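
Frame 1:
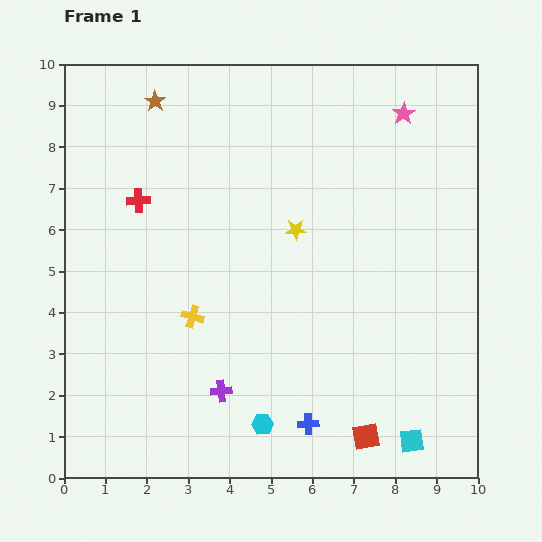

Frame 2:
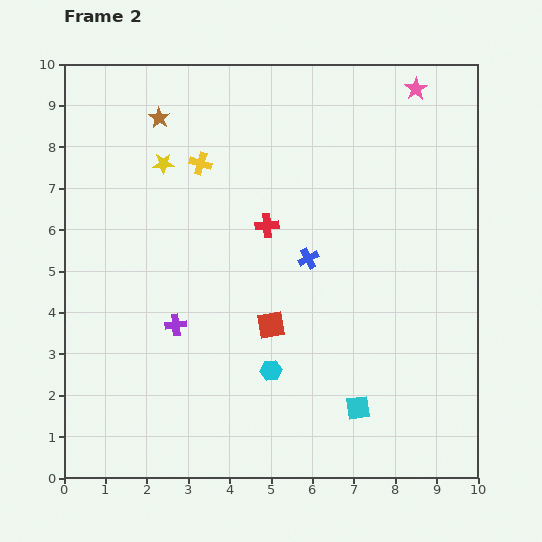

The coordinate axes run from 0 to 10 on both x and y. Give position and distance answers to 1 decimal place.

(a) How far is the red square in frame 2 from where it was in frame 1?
3.5

The red square moved from (7.3, 1.0) to (5.0, 3.7), a distance of √(2.3² + 2.7²) ≈ 3.5.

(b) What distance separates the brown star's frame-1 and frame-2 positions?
0.4

The brown star moved from (2.2, 9.1) to (2.3, 8.7), a distance of √(0.1² + 0.4²) ≈ 0.4.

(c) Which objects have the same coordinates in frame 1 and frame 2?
none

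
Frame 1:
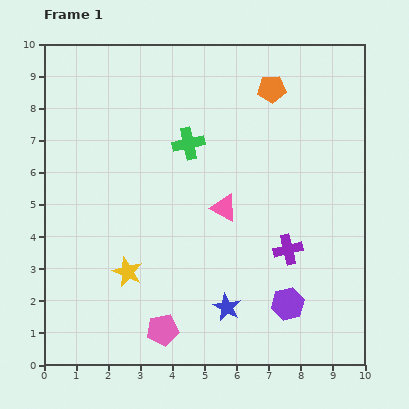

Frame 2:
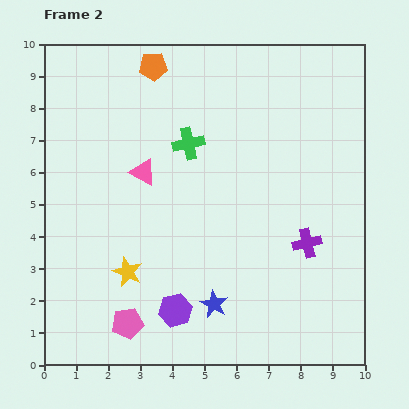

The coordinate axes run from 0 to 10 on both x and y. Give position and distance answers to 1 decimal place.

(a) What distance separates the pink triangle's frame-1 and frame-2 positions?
2.7

The pink triangle moved from (5.6, 4.9) to (3.1, 6.0), a distance of √(2.5² + 1.1²) ≈ 2.7.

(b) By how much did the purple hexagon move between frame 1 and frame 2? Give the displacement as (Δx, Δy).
(-3.5, -0.2)

The purple hexagon was at (7.6, 1.9) in frame 1 and (4.1, 1.7) in frame 2.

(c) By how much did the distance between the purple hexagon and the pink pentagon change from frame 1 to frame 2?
-2.4

Distance in frame 1: 4.0. Distance in frame 2: 1.6.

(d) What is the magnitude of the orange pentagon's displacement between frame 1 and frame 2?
3.8

The orange pentagon moved from (7.1, 8.6) to (3.4, 9.3), a distance of √(3.7² + 0.7²) ≈ 3.8.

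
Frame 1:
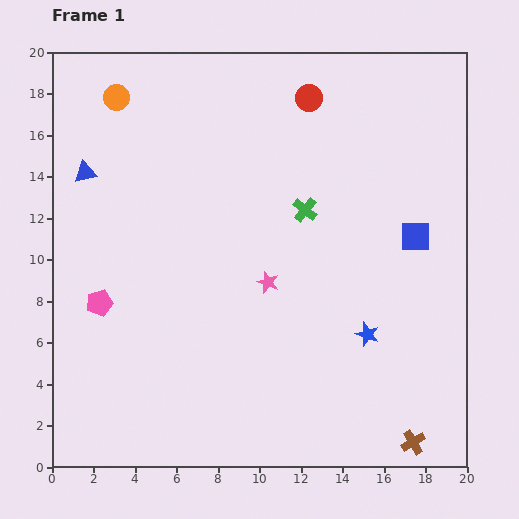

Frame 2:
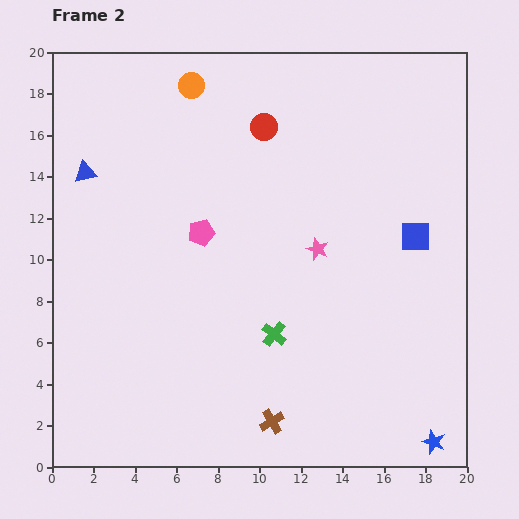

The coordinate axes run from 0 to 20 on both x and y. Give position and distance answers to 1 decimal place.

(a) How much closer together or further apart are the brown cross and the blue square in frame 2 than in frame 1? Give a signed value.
+1.4

Distance in frame 1: 9.9. Distance in frame 2: 11.3.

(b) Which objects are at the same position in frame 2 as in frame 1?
the blue triangle, the blue square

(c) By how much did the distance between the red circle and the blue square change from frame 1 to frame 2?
+0.6

Distance in frame 1: 8.4. Distance in frame 2: 9.0.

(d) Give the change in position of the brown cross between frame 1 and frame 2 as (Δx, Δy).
(-6.8, 1.0)

The brown cross was at (17.4, 1.2) in frame 1 and (10.6, 2.2) in frame 2.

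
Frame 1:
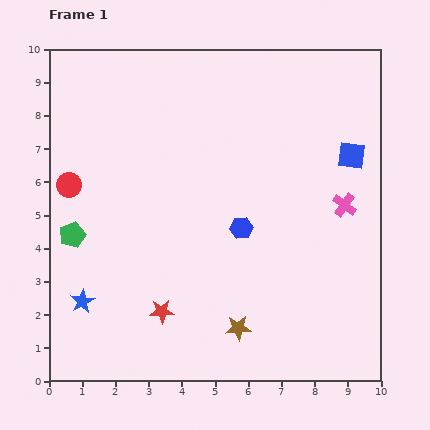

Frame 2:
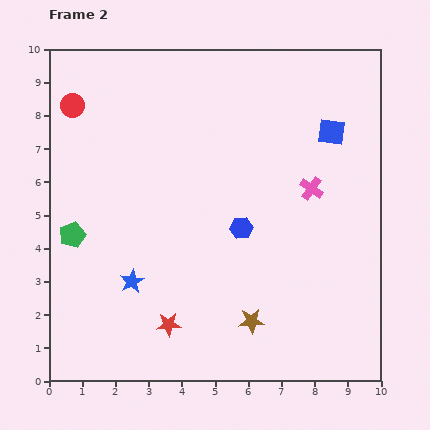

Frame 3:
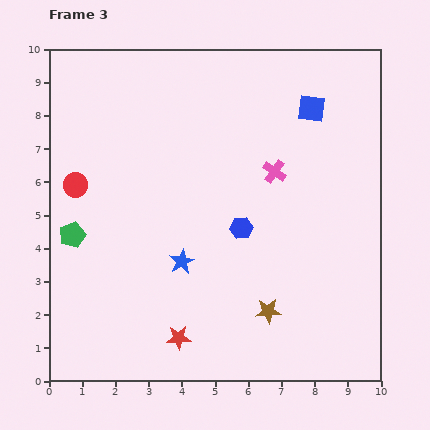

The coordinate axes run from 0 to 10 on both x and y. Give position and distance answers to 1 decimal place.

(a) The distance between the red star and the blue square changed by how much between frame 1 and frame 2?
+0.2

Distance in frame 1: 7.4. Distance in frame 2: 7.6.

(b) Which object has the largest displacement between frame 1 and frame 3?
the blue star

(moved 3.2; next 2.3)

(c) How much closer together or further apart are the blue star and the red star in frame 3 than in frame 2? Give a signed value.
+0.6

Distance in frame 2: 1.7. Distance in frame 3: 2.3.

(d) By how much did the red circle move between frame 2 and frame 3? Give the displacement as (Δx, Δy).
(0.1, -2.4)

The red circle was at (0.7, 8.3) in frame 2 and (0.8, 5.9) in frame 3.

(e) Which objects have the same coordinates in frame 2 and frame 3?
the blue hexagon, the green pentagon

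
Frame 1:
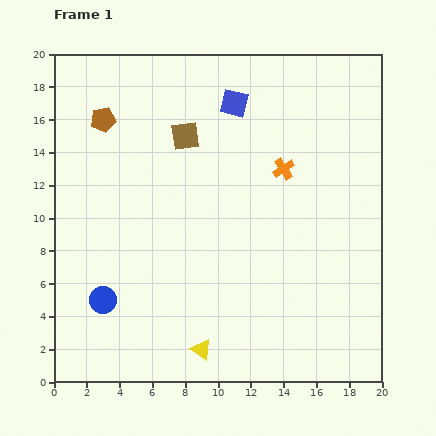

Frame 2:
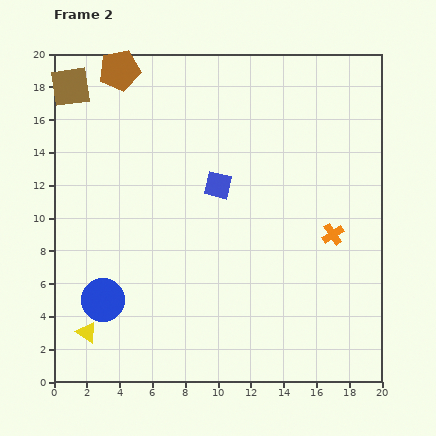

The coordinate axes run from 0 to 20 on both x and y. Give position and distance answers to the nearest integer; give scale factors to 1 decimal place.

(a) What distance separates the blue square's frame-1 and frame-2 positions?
5

The blue square moved from (11, 17) to (10, 12), a distance of √(1² + 5²) ≈ 5.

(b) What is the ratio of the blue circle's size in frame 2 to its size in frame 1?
1.6×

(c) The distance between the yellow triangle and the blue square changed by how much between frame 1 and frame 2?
-3

Distance in frame 1: 15. Distance in frame 2: 12.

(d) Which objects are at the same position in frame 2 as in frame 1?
the blue circle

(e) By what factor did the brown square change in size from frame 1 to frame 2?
1.4×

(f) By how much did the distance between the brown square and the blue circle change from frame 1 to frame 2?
+2

Distance in frame 1: 11. Distance in frame 2: 13.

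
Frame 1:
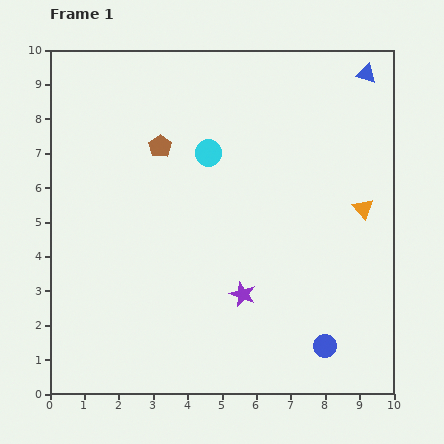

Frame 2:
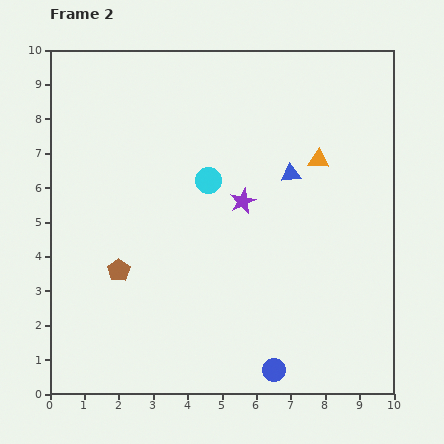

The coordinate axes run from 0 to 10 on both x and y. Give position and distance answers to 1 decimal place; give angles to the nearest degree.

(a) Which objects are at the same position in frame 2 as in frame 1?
none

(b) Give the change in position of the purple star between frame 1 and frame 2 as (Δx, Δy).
(0.0, 2.7)

The purple star was at (5.6, 2.9) in frame 1 and (5.6, 5.6) in frame 2.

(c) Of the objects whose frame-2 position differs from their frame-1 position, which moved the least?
the cyan circle

(moved 0.8)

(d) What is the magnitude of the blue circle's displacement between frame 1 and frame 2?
1.7

The blue circle moved from (8.0, 1.4) to (6.5, 0.7), a distance of √(1.5² + 0.7²) ≈ 1.7.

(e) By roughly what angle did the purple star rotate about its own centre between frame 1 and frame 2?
25° clockwise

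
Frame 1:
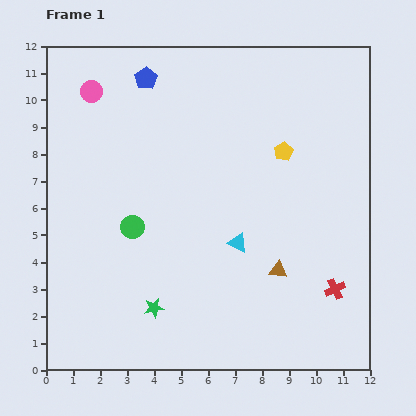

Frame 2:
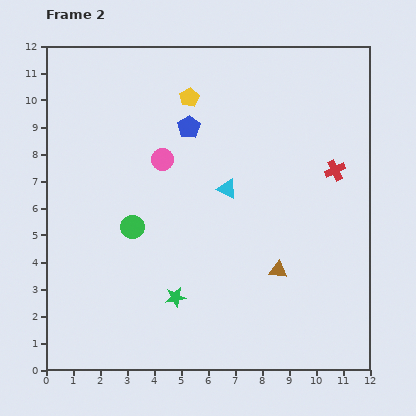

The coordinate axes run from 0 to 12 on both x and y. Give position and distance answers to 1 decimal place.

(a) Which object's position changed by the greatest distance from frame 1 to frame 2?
the red cross

(moved 4.4; next 4.0)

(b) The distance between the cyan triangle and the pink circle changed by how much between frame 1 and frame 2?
-5.2

Distance in frame 1: 7.8. Distance in frame 2: 2.6.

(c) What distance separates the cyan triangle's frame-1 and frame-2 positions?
2.0

The cyan triangle moved from (7.1, 4.7) to (6.7, 6.7), a distance of √(0.4² + 2.0²) ≈ 2.0.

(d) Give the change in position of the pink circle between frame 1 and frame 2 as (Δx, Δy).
(2.6, -2.5)

The pink circle was at (1.7, 10.3) in frame 1 and (4.3, 7.8) in frame 2.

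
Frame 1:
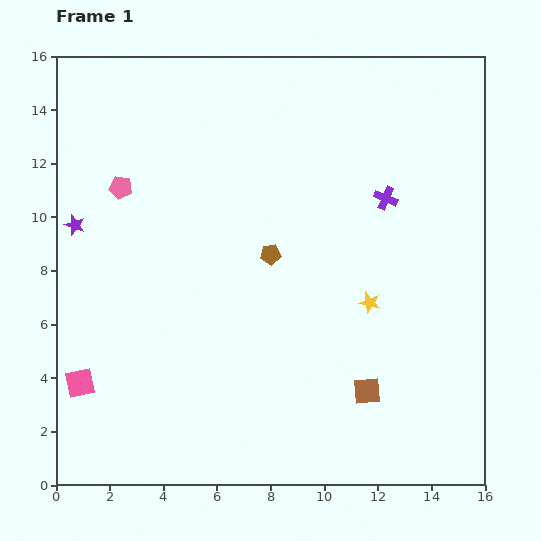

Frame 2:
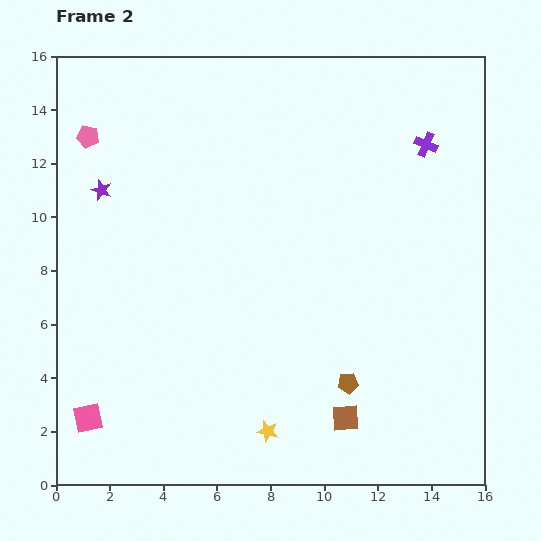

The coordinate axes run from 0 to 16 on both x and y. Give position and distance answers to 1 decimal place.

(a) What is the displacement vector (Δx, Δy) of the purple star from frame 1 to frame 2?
(1.0, 1.3)

The purple star was at (0.7, 9.7) in frame 1 and (1.7, 11.0) in frame 2.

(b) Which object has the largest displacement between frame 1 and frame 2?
the yellow star

(moved 6.1; next 5.6)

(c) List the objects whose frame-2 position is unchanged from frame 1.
none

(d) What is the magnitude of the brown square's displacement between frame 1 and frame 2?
1.3

The brown square moved from (11.6, 3.5) to (10.8, 2.5), a distance of √(0.8² + 1.0²) ≈ 1.3.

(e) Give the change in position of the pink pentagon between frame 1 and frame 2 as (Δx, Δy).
(-1.2, 1.9)

The pink pentagon was at (2.4, 11.1) in frame 1 and (1.2, 13.0) in frame 2.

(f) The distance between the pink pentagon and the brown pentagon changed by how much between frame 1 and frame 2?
+7.3

Distance in frame 1: 6.1. Distance in frame 2: 13.4.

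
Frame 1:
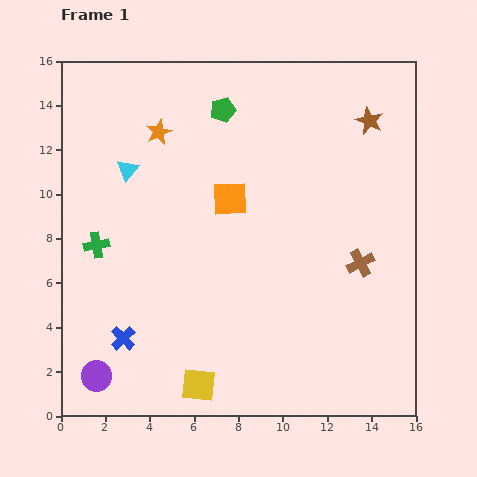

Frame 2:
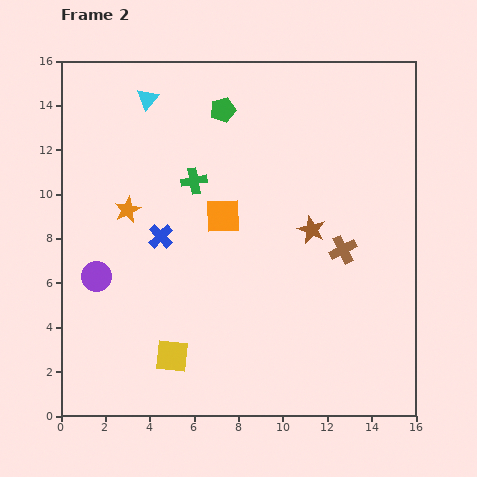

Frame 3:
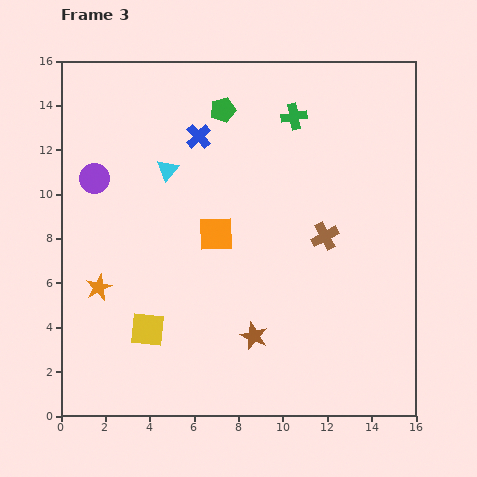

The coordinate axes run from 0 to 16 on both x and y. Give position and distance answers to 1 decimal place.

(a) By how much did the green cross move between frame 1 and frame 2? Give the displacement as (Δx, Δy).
(4.4, 2.9)

The green cross was at (1.6, 7.7) in frame 1 and (6.0, 10.6) in frame 2.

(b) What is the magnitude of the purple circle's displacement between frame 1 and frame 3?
8.9

The purple circle moved from (1.6, 1.8) to (1.5, 10.7), a distance of √(0.1² + 8.9²) ≈ 8.9.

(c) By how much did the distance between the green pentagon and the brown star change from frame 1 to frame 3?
+3.7

Distance in frame 1: 6.6. Distance in frame 3: 10.3.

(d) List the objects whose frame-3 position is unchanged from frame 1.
the green pentagon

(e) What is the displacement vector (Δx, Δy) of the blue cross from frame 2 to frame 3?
(1.7, 4.5)

The blue cross was at (4.5, 8.1) in frame 2 and (6.2, 12.6) in frame 3.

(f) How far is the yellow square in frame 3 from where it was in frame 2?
1.6

The yellow square moved from (5.0, 2.7) to (3.9, 3.9), a distance of √(1.1² + 1.2²) ≈ 1.6.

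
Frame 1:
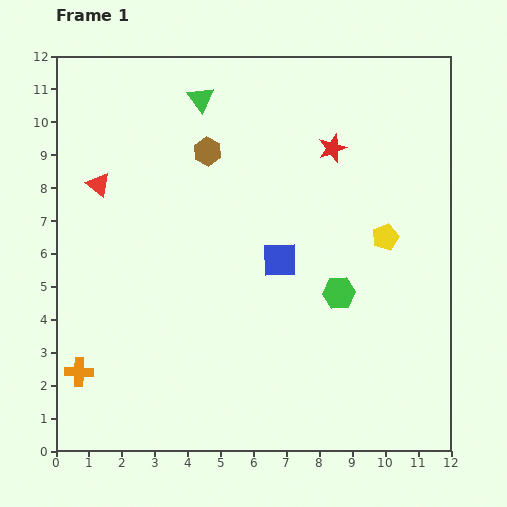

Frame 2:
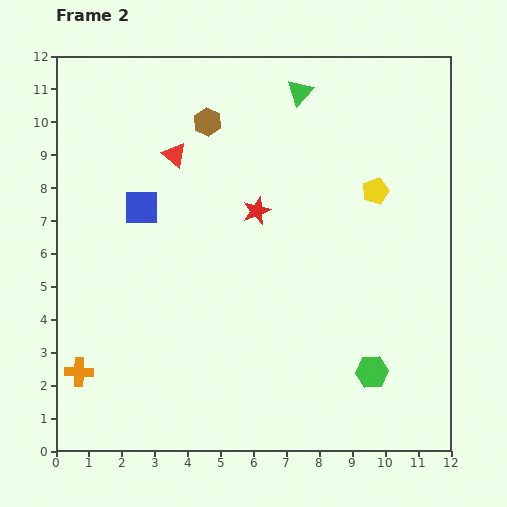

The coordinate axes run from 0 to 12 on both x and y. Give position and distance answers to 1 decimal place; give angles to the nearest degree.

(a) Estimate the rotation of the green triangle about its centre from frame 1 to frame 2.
20° clockwise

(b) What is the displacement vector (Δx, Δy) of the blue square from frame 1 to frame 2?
(-4.2, 1.6)

The blue square was at (6.8, 5.8) in frame 1 and (2.6, 7.4) in frame 2.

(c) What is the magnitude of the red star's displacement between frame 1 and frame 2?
3.0

The red star moved from (8.4, 9.2) to (6.1, 7.3), a distance of √(2.3² + 1.9²) ≈ 3.0.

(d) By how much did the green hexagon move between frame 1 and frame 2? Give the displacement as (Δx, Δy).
(1.0, -2.4)

The green hexagon was at (8.6, 4.8) in frame 1 and (9.6, 2.4) in frame 2.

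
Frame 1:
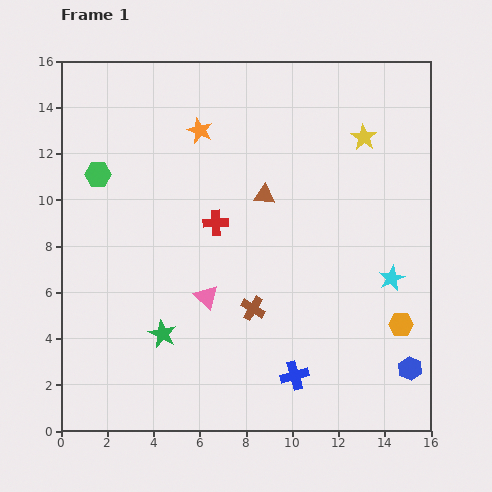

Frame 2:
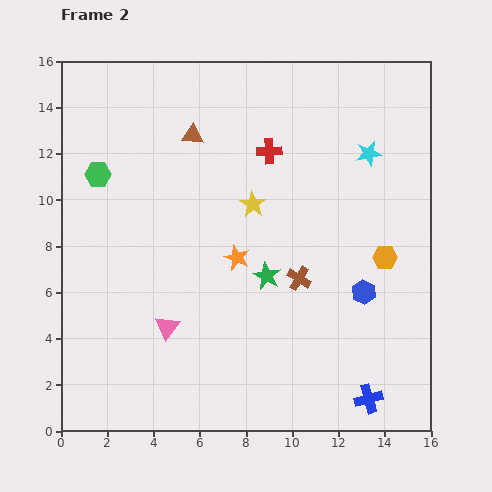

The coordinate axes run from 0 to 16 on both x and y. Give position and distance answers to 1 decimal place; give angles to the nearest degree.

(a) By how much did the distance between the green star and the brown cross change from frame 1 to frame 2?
-2.7

Distance in frame 1: 4.1. Distance in frame 2: 1.4.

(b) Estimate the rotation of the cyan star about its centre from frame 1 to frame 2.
15° clockwise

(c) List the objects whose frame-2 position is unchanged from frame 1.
the green hexagon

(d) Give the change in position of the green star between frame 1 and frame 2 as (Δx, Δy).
(4.5, 2.5)

The green star was at (4.4, 4.2) in frame 1 and (8.9, 6.7) in frame 2.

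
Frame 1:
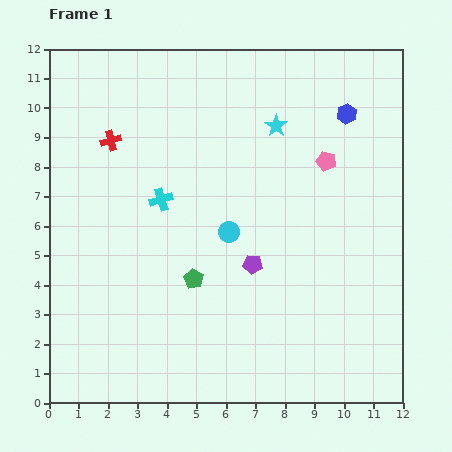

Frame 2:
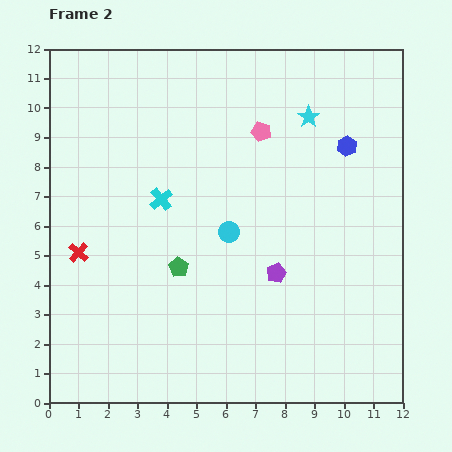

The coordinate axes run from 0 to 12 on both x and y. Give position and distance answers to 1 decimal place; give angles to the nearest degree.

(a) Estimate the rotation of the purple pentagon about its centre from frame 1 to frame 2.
28° counter-clockwise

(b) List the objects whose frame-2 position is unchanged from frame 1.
the cyan cross, the cyan circle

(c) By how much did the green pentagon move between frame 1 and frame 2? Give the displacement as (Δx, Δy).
(-0.5, 0.4)

The green pentagon was at (4.9, 4.2) in frame 1 and (4.4, 4.6) in frame 2.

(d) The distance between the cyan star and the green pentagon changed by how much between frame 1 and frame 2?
+0.8

Distance in frame 1: 5.9. Distance in frame 2: 6.7.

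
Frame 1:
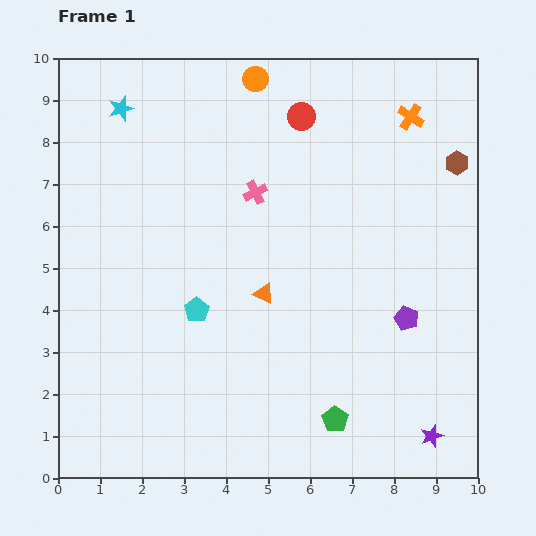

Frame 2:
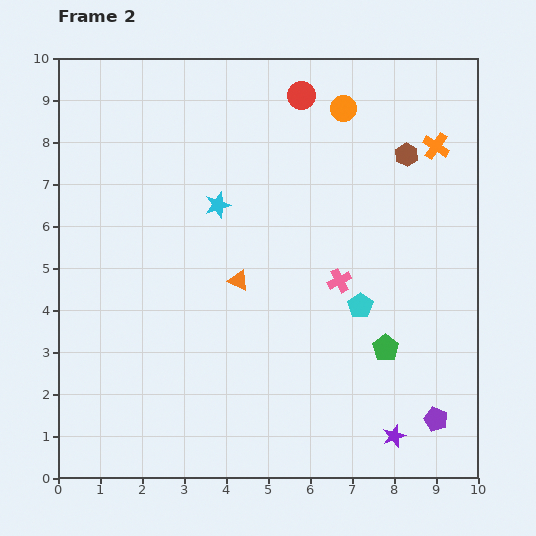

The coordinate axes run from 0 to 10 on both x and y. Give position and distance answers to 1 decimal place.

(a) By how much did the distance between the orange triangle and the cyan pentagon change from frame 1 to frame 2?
+1.4

Distance in frame 1: 1.6. Distance in frame 2: 3.0.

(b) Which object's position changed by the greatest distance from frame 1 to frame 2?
the cyan pentagon

(moved 3.9; next 3.3)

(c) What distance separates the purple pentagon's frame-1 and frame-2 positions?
2.5

The purple pentagon moved from (8.3, 3.8) to (9.0, 1.4), a distance of √(0.7² + 2.4²) ≈ 2.5.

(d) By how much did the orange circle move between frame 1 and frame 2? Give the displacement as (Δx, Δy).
(2.1, -0.7)

The orange circle was at (4.7, 9.5) in frame 1 and (6.8, 8.8) in frame 2.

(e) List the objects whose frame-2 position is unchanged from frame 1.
none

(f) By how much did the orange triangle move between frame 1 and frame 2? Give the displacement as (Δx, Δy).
(-0.6, 0.3)

The orange triangle was at (4.9, 4.4) in frame 1 and (4.3, 4.7) in frame 2.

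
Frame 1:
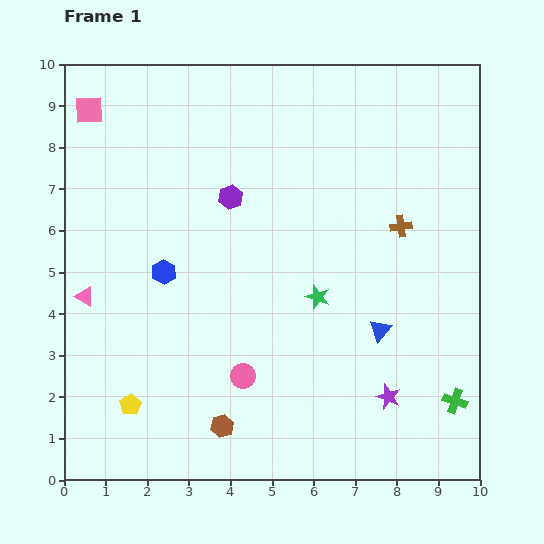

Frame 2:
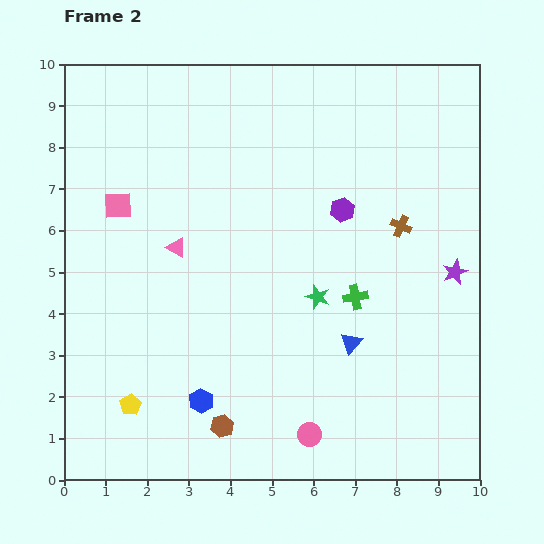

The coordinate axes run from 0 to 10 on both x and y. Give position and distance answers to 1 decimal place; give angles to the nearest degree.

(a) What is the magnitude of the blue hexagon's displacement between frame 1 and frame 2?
3.2

The blue hexagon moved from (2.4, 5.0) to (3.3, 1.9), a distance of √(0.9² + 3.1²) ≈ 3.2.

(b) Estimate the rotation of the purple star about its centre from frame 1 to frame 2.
28° clockwise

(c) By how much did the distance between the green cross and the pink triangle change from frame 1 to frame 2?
-4.7

Distance in frame 1: 9.2. Distance in frame 2: 4.5.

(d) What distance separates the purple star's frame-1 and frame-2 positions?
3.4

The purple star moved from (7.8, 2.0) to (9.4, 5.0), a distance of √(1.6² + 3.0²) ≈ 3.4.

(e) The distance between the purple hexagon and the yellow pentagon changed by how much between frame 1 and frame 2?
+1.4

Distance in frame 1: 5.5. Distance in frame 2: 6.9.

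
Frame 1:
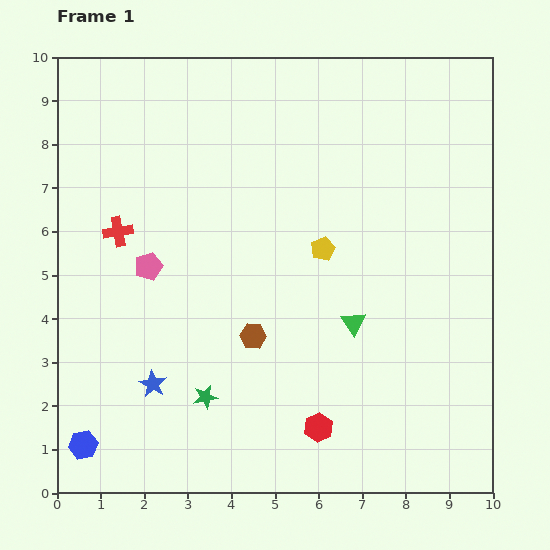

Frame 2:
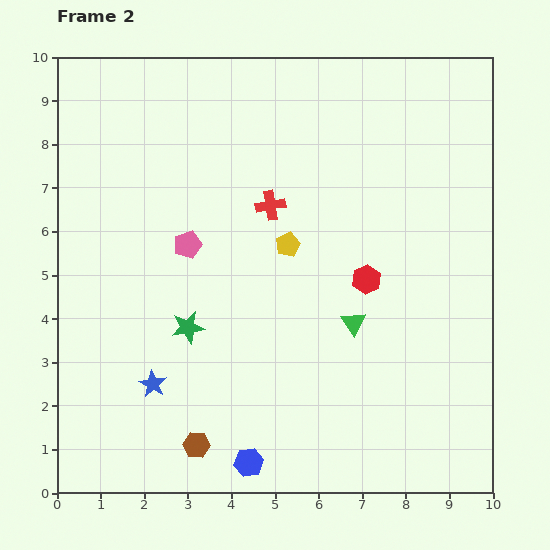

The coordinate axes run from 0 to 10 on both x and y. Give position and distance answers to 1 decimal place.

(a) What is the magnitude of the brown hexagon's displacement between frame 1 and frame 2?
2.8

The brown hexagon moved from (4.5, 3.6) to (3.2, 1.1), a distance of √(1.3² + 2.5²) ≈ 2.8.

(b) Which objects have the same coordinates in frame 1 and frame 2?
the blue star, the green triangle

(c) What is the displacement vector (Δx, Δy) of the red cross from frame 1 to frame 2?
(3.5, 0.6)

The red cross was at (1.4, 6.0) in frame 1 and (4.9, 6.6) in frame 2.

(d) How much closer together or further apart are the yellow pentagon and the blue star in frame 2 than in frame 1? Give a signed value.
-0.5

Distance in frame 1: 5.0. Distance in frame 2: 4.5.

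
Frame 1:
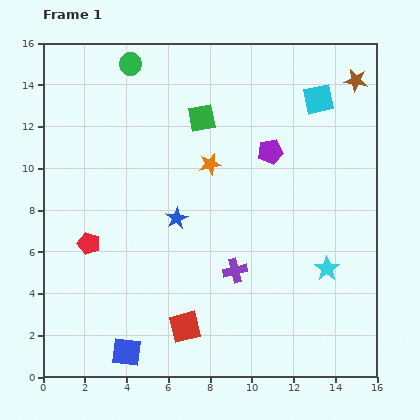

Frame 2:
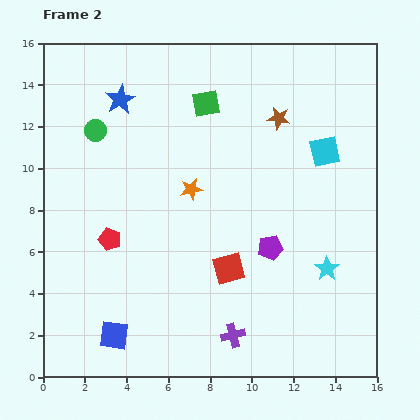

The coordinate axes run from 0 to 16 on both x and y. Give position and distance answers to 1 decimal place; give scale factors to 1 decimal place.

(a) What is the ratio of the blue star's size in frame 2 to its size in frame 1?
1.4×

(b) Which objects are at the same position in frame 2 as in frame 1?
the cyan star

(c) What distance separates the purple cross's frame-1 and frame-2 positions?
3.1

The purple cross moved from (9.2, 5.1) to (9.1, 2.0), a distance of √(0.1² + 3.1²) ≈ 3.1.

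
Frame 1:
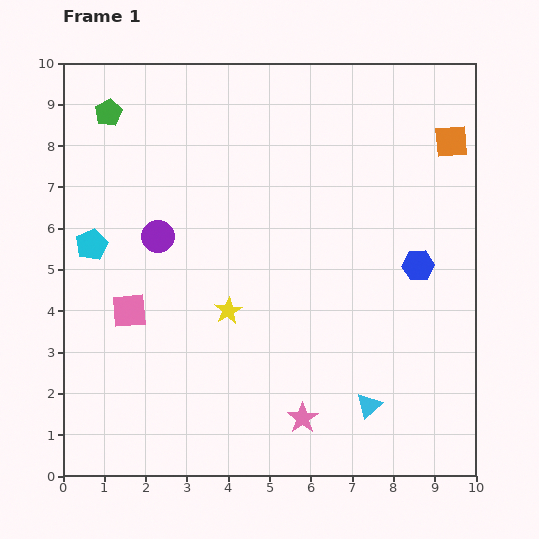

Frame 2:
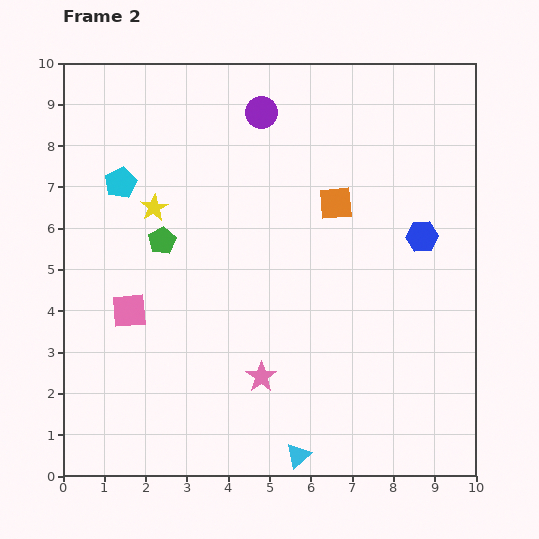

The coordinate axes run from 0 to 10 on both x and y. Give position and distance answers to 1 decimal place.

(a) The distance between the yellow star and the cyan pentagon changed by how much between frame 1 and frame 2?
-2.7

Distance in frame 1: 3.7. Distance in frame 2: 1.0.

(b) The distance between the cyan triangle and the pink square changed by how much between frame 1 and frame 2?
-0.8

Distance in frame 1: 6.2. Distance in frame 2: 5.4.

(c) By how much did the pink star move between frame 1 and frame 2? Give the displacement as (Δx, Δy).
(-1.0, 1.0)

The pink star was at (5.8, 1.4) in frame 1 and (4.8, 2.4) in frame 2.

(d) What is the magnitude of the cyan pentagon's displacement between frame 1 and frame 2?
1.7

The cyan pentagon moved from (0.7, 5.6) to (1.4, 7.1), a distance of √(0.7² + 1.5²) ≈ 1.7.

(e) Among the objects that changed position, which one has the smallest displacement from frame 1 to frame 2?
the blue hexagon

(moved 0.7)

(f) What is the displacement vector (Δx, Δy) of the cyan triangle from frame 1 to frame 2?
(-1.7, -1.2)

The cyan triangle was at (7.4, 1.7) in frame 1 and (5.7, 0.5) in frame 2.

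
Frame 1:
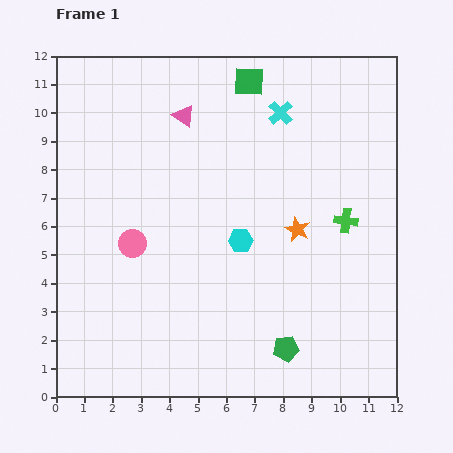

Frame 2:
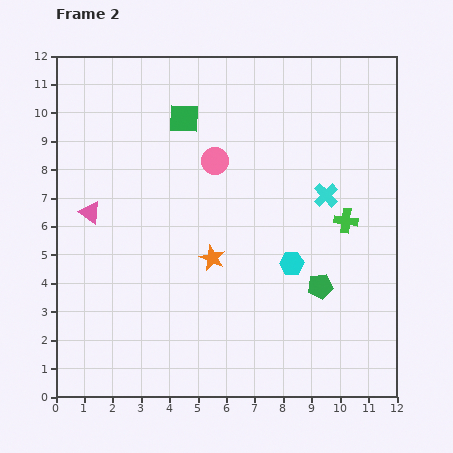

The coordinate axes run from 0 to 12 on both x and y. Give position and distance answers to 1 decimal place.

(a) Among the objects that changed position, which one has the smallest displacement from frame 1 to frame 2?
the cyan hexagon

(moved 2.0)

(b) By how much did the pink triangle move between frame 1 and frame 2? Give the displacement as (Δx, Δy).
(-3.3, -3.4)

The pink triangle was at (4.5, 9.9) in frame 1 and (1.2, 6.5) in frame 2.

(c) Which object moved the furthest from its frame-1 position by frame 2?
the pink triangle

(moved 4.7; next 4.1)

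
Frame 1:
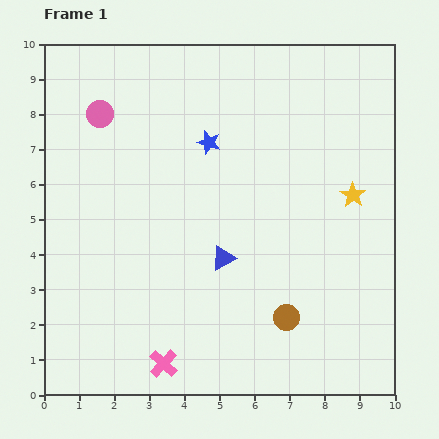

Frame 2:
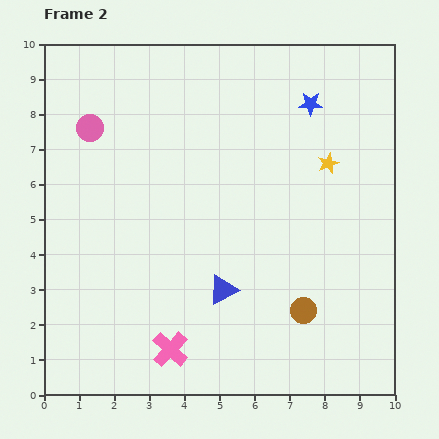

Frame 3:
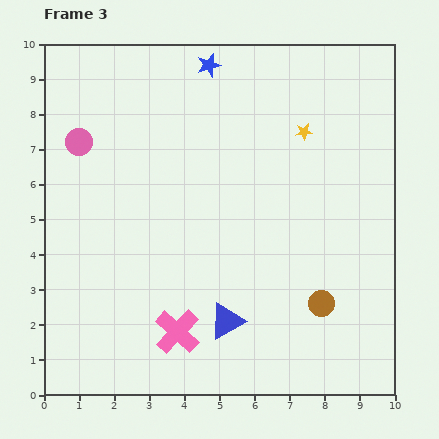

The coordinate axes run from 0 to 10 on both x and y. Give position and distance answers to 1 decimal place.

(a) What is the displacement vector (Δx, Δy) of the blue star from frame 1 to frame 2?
(2.9, 1.1)

The blue star was at (4.7, 7.2) in frame 1 and (7.6, 8.3) in frame 2.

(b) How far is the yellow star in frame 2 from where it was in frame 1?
1.1

The yellow star moved from (8.8, 5.7) to (8.1, 6.6), a distance of √(0.7² + 0.9²) ≈ 1.1.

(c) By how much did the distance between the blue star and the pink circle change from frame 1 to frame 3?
+1.1

Distance in frame 1: 3.2. Distance in frame 3: 4.3.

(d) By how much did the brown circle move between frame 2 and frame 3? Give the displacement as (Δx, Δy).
(0.5, 0.2)

The brown circle was at (7.4, 2.4) in frame 2 and (7.9, 2.6) in frame 3.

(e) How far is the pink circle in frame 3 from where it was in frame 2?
0.5

The pink circle moved from (1.3, 7.6) to (1.0, 7.2), a distance of √(0.3² + 0.4²) ≈ 0.5.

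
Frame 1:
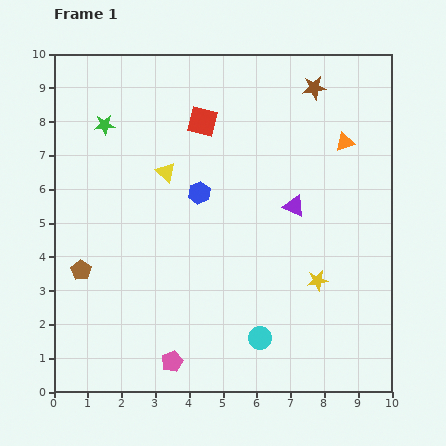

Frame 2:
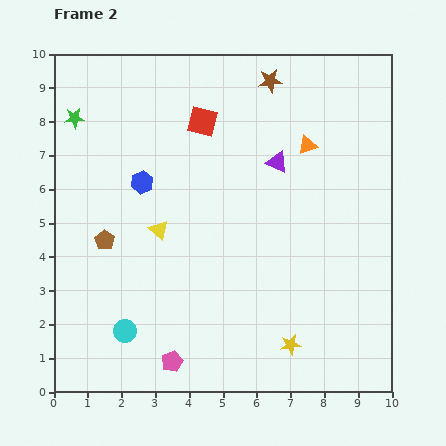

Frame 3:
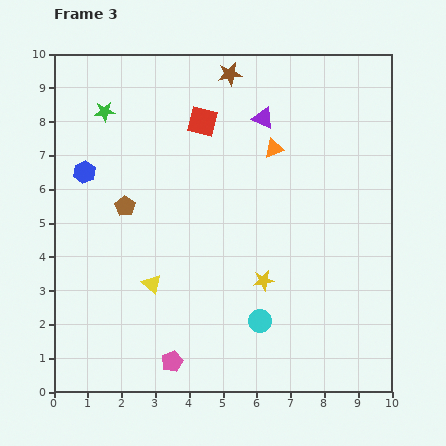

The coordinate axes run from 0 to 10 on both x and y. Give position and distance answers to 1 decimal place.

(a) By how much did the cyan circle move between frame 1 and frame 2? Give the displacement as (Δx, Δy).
(-4.0, 0.2)

The cyan circle was at (6.1, 1.6) in frame 1 and (2.1, 1.8) in frame 2.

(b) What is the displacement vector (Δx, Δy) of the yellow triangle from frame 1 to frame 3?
(-0.4, -3.3)

The yellow triangle was at (3.3, 6.5) in frame 1 and (2.9, 3.2) in frame 3.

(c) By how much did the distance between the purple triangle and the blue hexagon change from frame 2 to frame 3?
+1.5

Distance in frame 2: 4.0. Distance in frame 3: 5.5.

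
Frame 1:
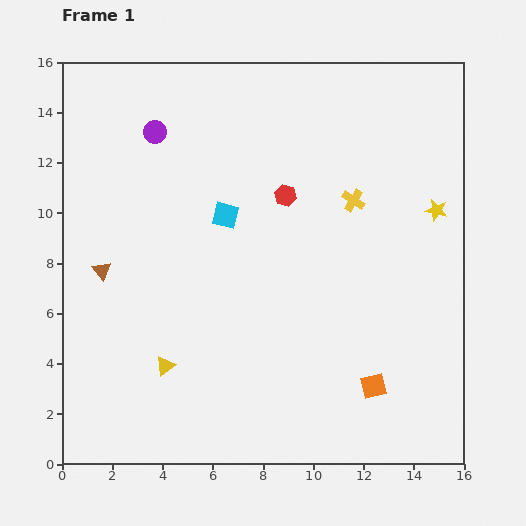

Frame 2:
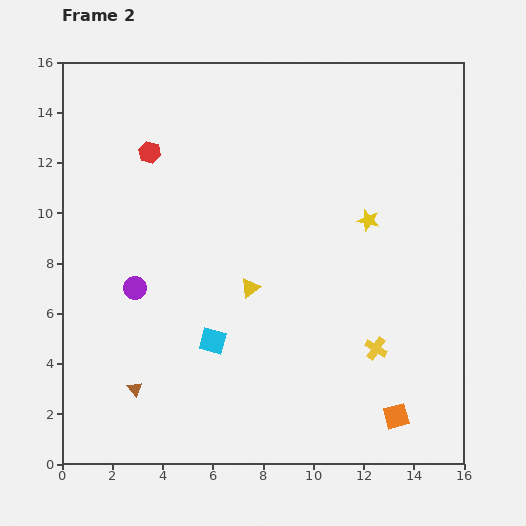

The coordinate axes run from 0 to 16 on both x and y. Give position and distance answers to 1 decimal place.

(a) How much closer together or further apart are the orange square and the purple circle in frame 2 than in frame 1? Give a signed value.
-1.7

Distance in frame 1: 13.3. Distance in frame 2: 11.6.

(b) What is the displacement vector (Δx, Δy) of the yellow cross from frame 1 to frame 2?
(0.9, -5.9)

The yellow cross was at (11.6, 10.5) in frame 1 and (12.5, 4.6) in frame 2.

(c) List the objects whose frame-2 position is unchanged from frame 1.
none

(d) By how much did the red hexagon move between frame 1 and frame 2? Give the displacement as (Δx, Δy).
(-5.4, 1.7)

The red hexagon was at (8.9, 10.7) in frame 1 and (3.5, 12.4) in frame 2.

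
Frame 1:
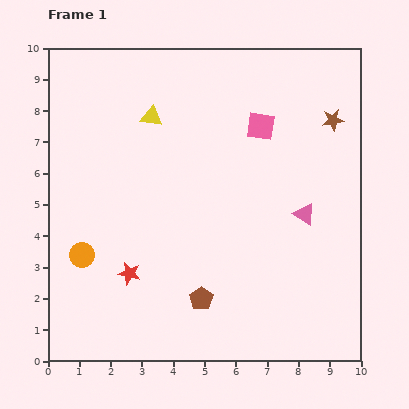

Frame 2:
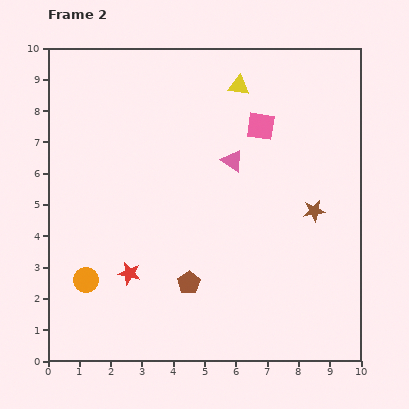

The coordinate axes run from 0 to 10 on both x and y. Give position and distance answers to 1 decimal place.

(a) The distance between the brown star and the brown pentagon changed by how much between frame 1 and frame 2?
-2.5

Distance in frame 1: 7.1. Distance in frame 2: 4.6.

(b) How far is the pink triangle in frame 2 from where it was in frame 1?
2.9

The pink triangle moved from (8.2, 4.7) to (5.9, 6.4), a distance of √(2.3² + 1.7²) ≈ 2.9.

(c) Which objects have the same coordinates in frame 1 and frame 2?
the pink square, the red star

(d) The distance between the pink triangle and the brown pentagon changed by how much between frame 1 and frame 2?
-0.2

Distance in frame 1: 4.3. Distance in frame 2: 4.1.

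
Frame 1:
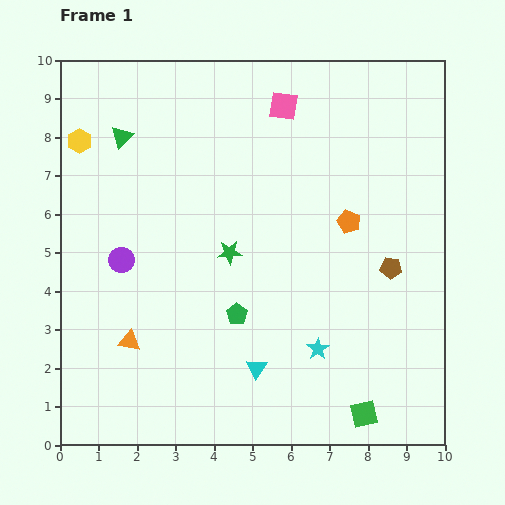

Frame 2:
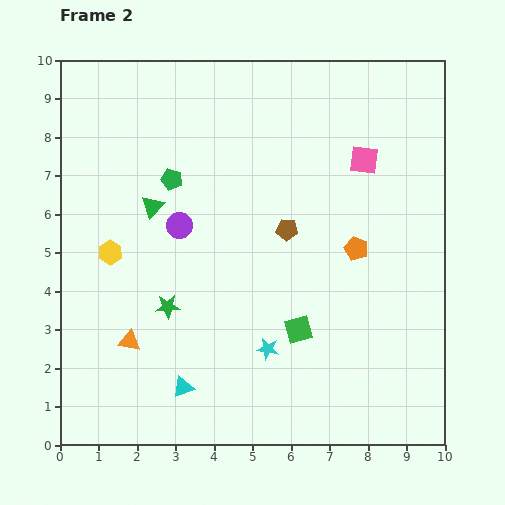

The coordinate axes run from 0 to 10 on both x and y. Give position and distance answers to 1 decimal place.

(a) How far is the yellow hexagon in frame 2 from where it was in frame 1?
3.0

The yellow hexagon moved from (0.5, 7.9) to (1.3, 5.0), a distance of √(0.8² + 2.9²) ≈ 3.0.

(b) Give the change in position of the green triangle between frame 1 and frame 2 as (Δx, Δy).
(0.8, -1.8)

The green triangle was at (1.6, 8.0) in frame 1 and (2.4, 6.2) in frame 2.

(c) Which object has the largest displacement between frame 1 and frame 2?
the green pentagon

(moved 3.9; next 3.0)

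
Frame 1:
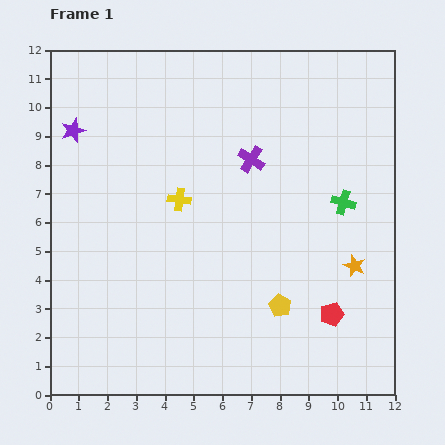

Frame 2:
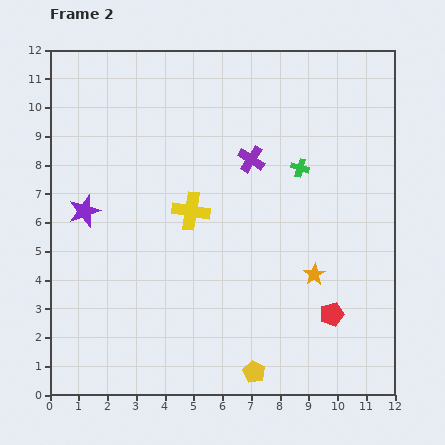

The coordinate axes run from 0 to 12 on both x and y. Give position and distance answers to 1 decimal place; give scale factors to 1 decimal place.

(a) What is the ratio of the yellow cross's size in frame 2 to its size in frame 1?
1.6×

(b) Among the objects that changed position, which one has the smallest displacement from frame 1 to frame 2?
the yellow cross

(moved 0.6)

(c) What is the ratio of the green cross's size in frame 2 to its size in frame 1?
0.7×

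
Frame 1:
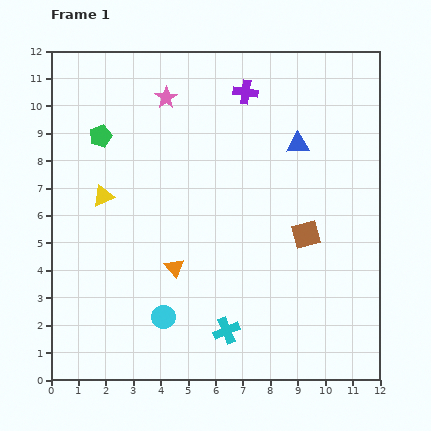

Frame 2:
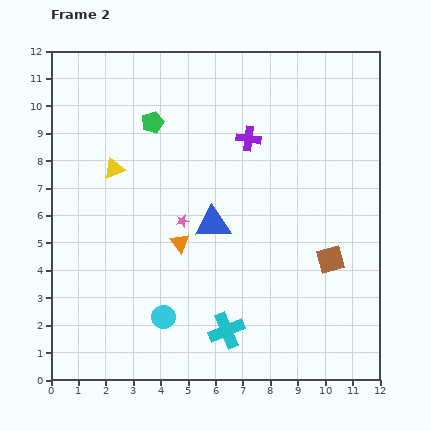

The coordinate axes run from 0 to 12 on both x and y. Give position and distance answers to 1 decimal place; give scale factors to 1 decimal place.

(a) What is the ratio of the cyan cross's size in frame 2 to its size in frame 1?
1.4×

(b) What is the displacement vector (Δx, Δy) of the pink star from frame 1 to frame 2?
(0.6, -4.5)

The pink star was at (4.2, 10.3) in frame 1 and (4.8, 5.8) in frame 2.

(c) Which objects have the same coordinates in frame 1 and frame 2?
the cyan circle, the cyan cross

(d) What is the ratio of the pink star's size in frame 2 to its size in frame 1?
0.6×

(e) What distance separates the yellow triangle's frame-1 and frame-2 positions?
1.1

The yellow triangle moved from (1.9, 6.7) to (2.3, 7.7), a distance of √(0.4² + 1.0²) ≈ 1.1.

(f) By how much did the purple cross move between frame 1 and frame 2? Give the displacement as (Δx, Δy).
(0.1, -1.7)

The purple cross was at (7.1, 10.5) in frame 1 and (7.2, 8.8) in frame 2.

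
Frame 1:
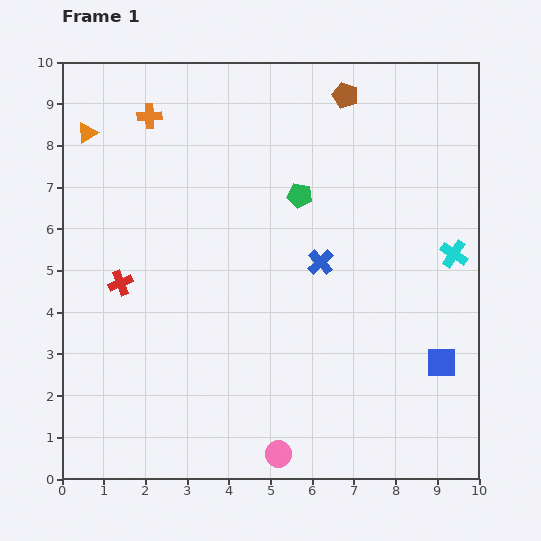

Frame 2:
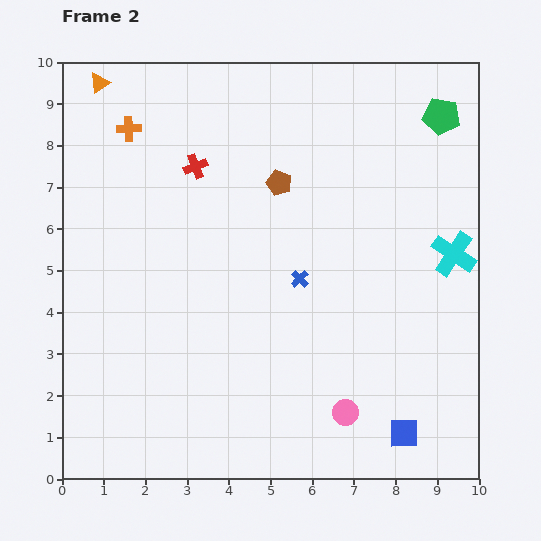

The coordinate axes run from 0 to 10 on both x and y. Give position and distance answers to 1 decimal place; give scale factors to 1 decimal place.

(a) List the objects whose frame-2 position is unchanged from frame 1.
the cyan cross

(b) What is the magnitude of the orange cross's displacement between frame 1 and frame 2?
0.6

The orange cross moved from (2.1, 8.7) to (1.6, 8.4), a distance of √(0.5² + 0.3²) ≈ 0.6.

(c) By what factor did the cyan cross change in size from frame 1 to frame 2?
1.6×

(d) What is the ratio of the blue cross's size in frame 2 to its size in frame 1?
0.7×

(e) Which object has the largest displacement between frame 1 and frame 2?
the green pentagon

(moved 3.9; next 3.3)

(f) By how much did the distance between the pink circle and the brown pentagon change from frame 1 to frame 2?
-3.0

Distance in frame 1: 8.7. Distance in frame 2: 5.7.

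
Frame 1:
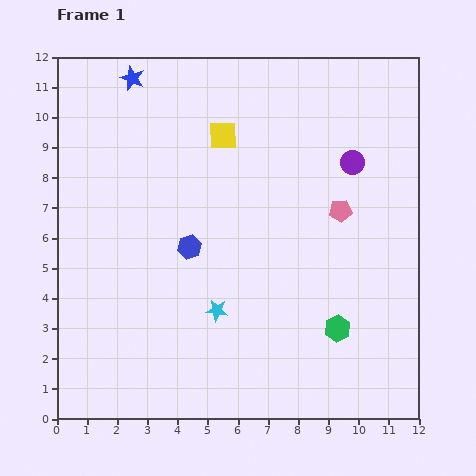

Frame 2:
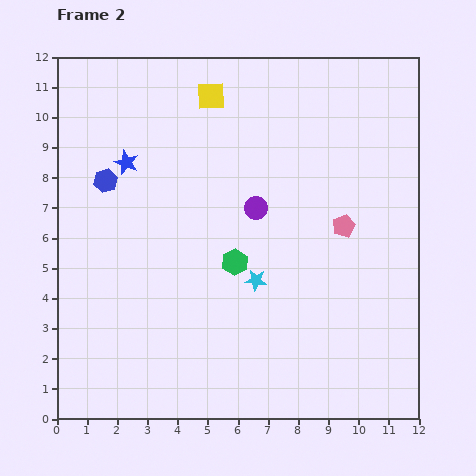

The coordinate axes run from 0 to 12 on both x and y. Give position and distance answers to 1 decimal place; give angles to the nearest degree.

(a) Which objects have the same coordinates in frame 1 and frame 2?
none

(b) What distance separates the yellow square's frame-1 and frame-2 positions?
1.4

The yellow square moved from (5.5, 9.4) to (5.1, 10.7), a distance of √(0.4² + 1.3²) ≈ 1.4.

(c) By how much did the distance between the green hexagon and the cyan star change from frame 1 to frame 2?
-3.1

Distance in frame 1: 4.0. Distance in frame 2: 0.9.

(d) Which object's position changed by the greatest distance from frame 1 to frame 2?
the green hexagon

(moved 4.0; next 3.6)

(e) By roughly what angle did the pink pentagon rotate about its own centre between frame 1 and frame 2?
18° counter-clockwise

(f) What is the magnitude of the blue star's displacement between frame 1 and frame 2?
2.8

The blue star moved from (2.5, 11.3) to (2.3, 8.5), a distance of √(0.2² + 2.8²) ≈ 2.8.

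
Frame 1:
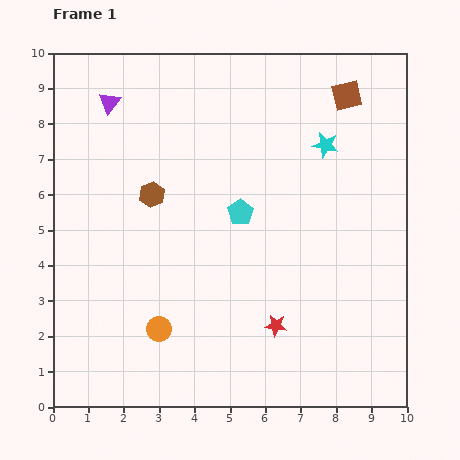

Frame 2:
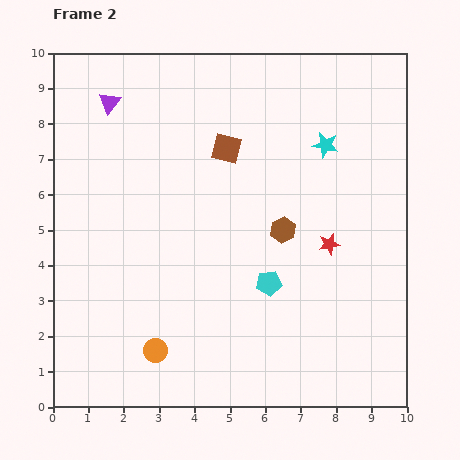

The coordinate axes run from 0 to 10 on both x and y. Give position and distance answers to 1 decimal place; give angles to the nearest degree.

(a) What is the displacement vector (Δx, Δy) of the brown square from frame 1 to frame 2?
(-3.4, -1.5)

The brown square was at (8.3, 8.8) in frame 1 and (4.9, 7.3) in frame 2.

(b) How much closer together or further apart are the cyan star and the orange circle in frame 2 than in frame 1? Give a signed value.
+0.5

Distance in frame 1: 7.0. Distance in frame 2: 7.5.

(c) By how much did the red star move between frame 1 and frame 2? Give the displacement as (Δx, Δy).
(1.5, 2.3)

The red star was at (6.3, 2.3) in frame 1 and (7.8, 4.6) in frame 2.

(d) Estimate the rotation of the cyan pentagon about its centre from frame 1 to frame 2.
28° clockwise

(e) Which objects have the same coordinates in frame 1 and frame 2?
the cyan star, the purple triangle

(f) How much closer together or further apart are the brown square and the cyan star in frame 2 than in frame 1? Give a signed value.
+1.3

Distance in frame 1: 1.5. Distance in frame 2: 2.8.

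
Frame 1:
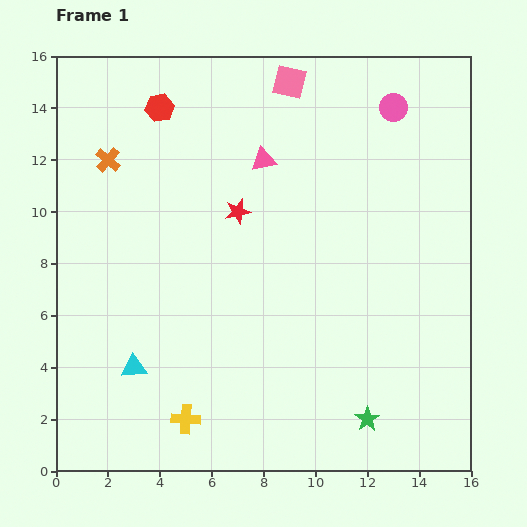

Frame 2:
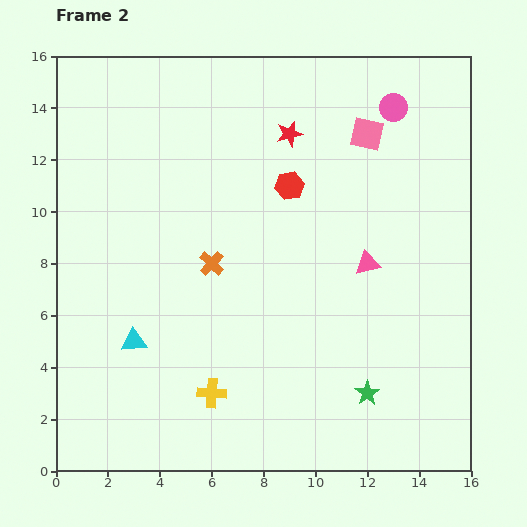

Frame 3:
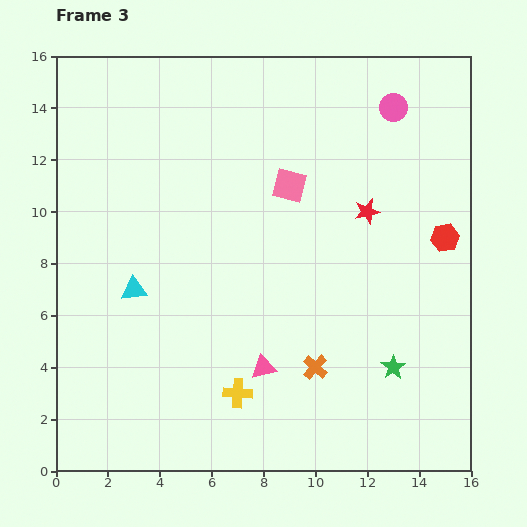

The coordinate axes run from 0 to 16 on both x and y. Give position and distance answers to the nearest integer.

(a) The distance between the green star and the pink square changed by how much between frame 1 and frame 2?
-3

Distance in frame 1: 13. Distance in frame 2: 10.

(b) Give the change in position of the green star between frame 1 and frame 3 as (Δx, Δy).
(1, 2)

The green star was at (12, 2) in frame 1 and (13, 4) in frame 3.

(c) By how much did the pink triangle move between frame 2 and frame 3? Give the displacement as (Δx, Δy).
(-4, -4)

The pink triangle was at (12, 8) in frame 2 and (8, 4) in frame 3.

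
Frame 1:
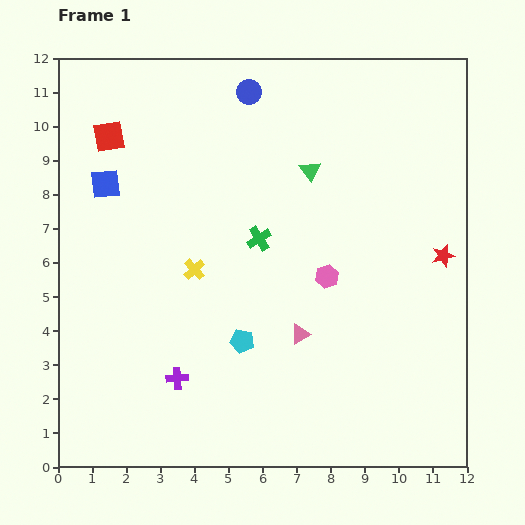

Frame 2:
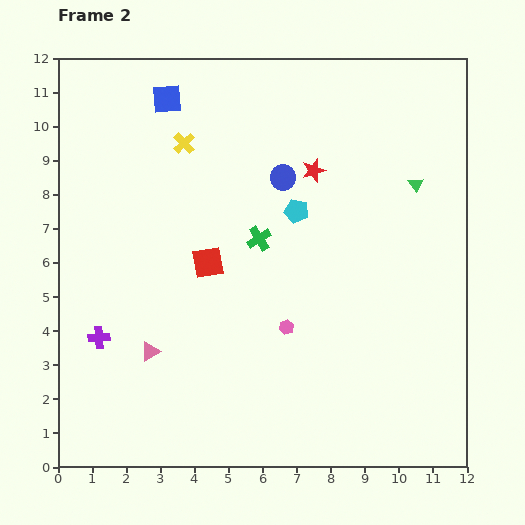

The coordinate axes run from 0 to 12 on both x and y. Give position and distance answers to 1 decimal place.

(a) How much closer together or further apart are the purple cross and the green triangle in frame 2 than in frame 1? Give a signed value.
+3.1

Distance in frame 1: 7.2. Distance in frame 2: 10.3.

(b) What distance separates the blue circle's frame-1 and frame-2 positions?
2.7

The blue circle moved from (5.6, 11.0) to (6.6, 8.5), a distance of √(1.0² + 2.5²) ≈ 2.7.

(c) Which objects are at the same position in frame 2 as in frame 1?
the green cross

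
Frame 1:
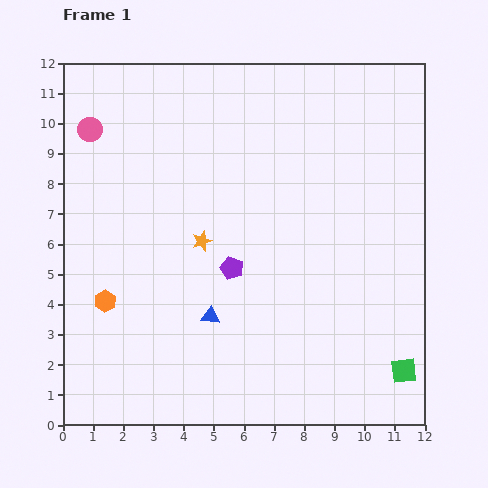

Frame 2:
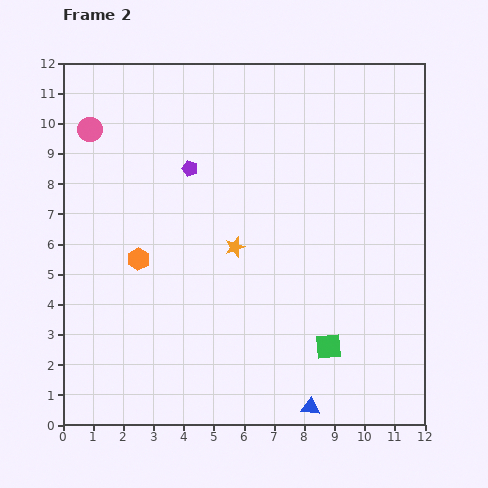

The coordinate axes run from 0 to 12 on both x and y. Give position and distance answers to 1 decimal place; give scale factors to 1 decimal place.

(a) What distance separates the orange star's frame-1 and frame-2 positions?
1.1

The orange star moved from (4.6, 6.1) to (5.7, 5.9), a distance of √(1.1² + 0.2²) ≈ 1.1.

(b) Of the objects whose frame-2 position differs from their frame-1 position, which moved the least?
the orange star

(moved 1.1)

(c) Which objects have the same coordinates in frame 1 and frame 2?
the pink circle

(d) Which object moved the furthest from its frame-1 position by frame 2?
the blue triangle

(moved 4.5; next 3.6)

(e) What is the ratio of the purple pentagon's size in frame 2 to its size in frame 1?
0.7×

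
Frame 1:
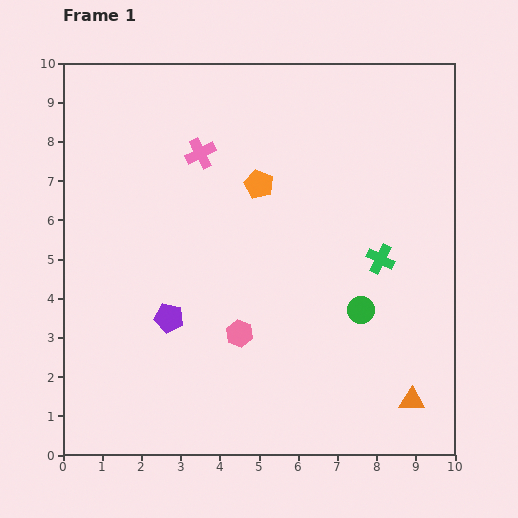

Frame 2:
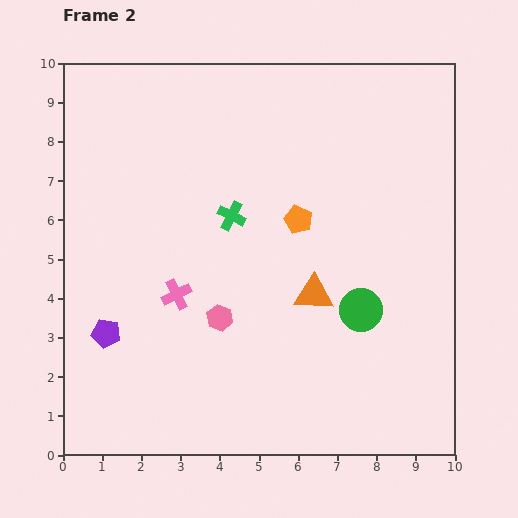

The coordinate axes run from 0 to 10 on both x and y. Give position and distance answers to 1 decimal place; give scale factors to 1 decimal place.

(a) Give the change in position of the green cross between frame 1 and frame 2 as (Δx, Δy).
(-3.8, 1.1)

The green cross was at (8.1, 5.0) in frame 1 and (4.3, 6.1) in frame 2.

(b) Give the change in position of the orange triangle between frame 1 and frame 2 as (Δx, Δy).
(-2.5, 2.7)

The orange triangle was at (8.9, 1.4) in frame 1 and (6.4, 4.1) in frame 2.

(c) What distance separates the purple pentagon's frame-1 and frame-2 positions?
1.6

The purple pentagon moved from (2.7, 3.5) to (1.1, 3.1), a distance of √(1.6² + 0.4²) ≈ 1.6.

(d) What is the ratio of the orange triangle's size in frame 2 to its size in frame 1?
1.5×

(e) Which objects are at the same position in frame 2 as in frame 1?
the green circle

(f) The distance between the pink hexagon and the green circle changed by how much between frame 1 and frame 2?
+0.4

Distance in frame 1: 3.2. Distance in frame 2: 3.6.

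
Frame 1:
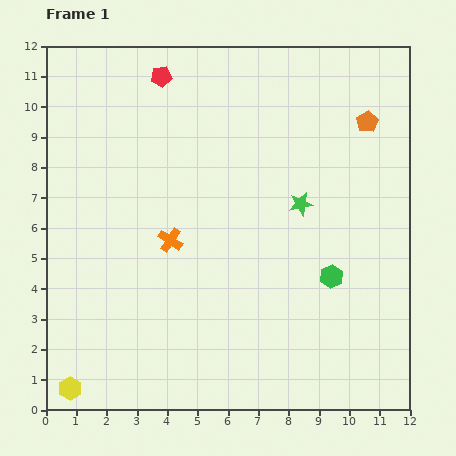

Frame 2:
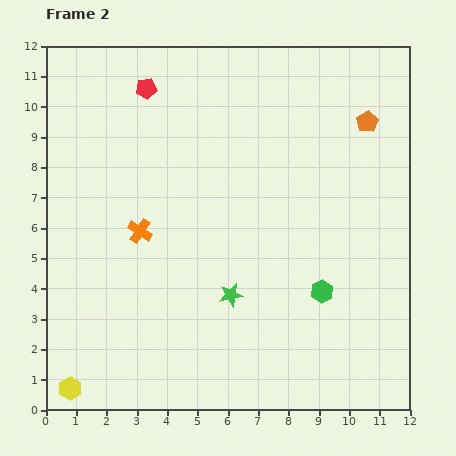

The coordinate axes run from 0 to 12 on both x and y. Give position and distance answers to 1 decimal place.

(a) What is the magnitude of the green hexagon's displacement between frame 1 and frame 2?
0.6

The green hexagon moved from (9.4, 4.4) to (9.1, 3.9), a distance of √(0.3² + 0.5²) ≈ 0.6.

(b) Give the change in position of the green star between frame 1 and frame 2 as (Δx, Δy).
(-2.3, -3.0)

The green star was at (8.4, 6.8) in frame 1 and (6.1, 3.8) in frame 2.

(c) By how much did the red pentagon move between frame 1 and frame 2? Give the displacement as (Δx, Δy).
(-0.5, -0.4)

The red pentagon was at (3.8, 11.0) in frame 1 and (3.3, 10.6) in frame 2.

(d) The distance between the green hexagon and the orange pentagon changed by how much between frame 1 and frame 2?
+0.6

Distance in frame 1: 5.2. Distance in frame 2: 5.8.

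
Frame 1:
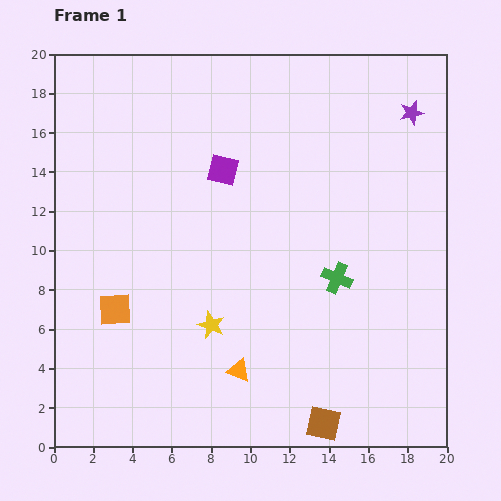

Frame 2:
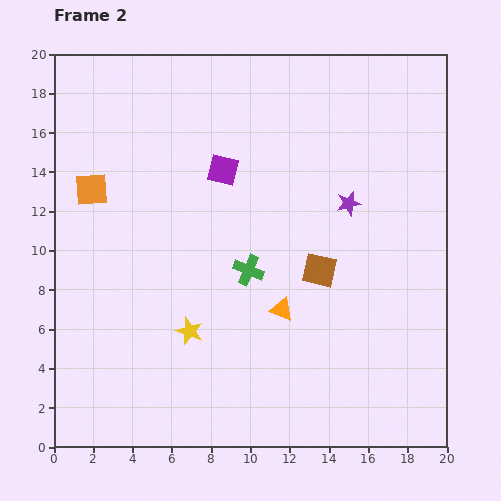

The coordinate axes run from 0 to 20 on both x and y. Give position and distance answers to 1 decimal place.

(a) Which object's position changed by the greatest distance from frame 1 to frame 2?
the brown square

(moved 7.8; next 6.2)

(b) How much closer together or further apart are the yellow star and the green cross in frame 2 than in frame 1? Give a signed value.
-2.5

Distance in frame 1: 6.8. Distance in frame 2: 4.3.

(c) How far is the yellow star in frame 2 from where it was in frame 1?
1.1

The yellow star moved from (8.0, 6.2) to (6.9, 5.9), a distance of √(1.1² + 0.3²) ≈ 1.1.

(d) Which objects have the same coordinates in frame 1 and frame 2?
the purple square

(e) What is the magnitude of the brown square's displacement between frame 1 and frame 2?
7.8

The brown square moved from (13.7, 1.2) to (13.5, 9.0), a distance of √(0.2² + 7.8²) ≈ 7.8.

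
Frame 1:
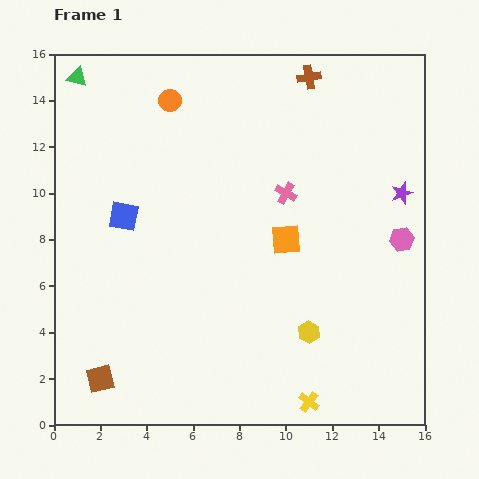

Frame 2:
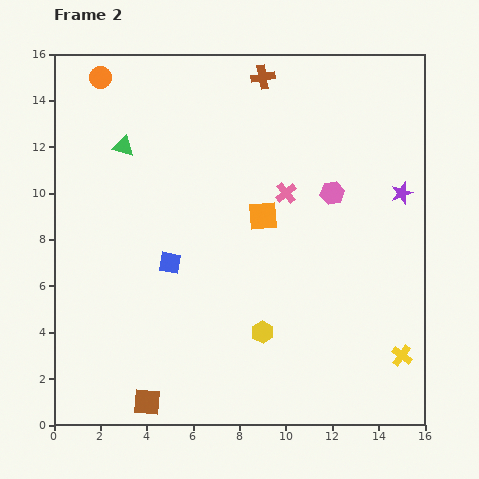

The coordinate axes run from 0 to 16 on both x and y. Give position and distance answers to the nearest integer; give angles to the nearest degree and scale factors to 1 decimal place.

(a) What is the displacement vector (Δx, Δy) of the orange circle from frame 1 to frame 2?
(-3, 1)

The orange circle was at (5, 14) in frame 1 and (2, 15) in frame 2.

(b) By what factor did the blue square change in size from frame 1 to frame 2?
0.7×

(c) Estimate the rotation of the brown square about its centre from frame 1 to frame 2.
20° clockwise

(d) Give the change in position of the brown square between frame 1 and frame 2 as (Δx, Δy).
(2, -1)

The brown square was at (2, 2) in frame 1 and (4, 1) in frame 2.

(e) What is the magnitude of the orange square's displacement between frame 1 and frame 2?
1

The orange square moved from (10, 8) to (9, 9), a distance of √(1² + 1²) ≈ 1.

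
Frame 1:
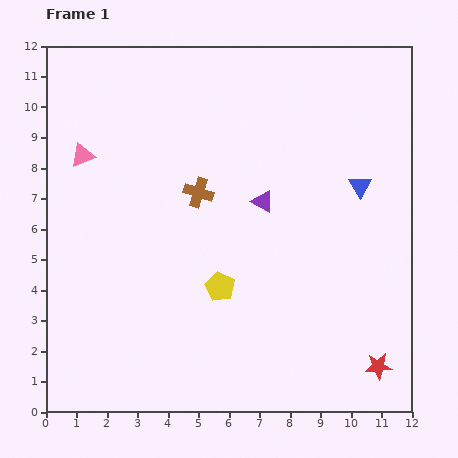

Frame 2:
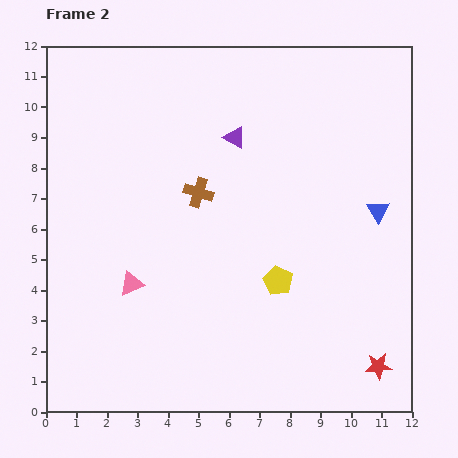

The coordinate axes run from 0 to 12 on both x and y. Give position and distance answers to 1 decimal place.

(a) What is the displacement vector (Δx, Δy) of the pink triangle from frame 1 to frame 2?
(1.6, -4.2)

The pink triangle was at (1.2, 8.4) in frame 1 and (2.8, 4.2) in frame 2.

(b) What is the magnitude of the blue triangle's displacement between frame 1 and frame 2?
1.0

The blue triangle moved from (10.3, 7.4) to (10.9, 6.6), a distance of √(0.6² + 0.8²) ≈ 1.0.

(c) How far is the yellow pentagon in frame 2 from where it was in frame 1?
1.9

The yellow pentagon moved from (5.7, 4.1) to (7.6, 4.3), a distance of √(1.9² + 0.2²) ≈ 1.9.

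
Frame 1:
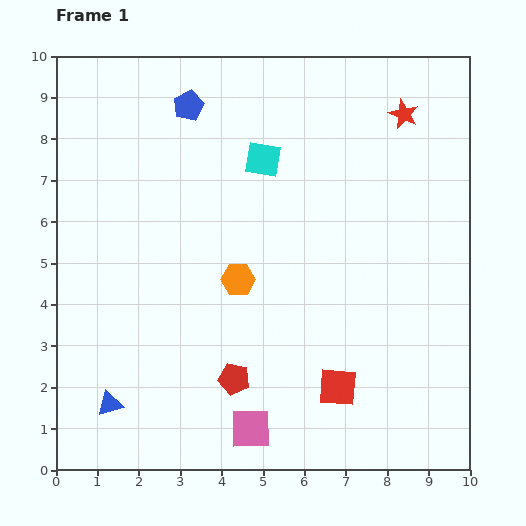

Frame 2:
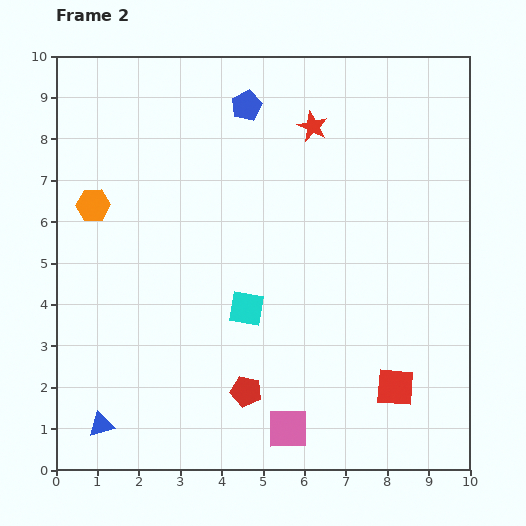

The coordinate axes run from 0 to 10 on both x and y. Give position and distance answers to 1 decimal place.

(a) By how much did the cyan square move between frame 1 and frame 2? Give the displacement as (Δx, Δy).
(-0.4, -3.6)

The cyan square was at (5.0, 7.5) in frame 1 and (4.6, 3.9) in frame 2.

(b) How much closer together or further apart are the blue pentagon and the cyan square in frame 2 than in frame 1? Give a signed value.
+2.7

Distance in frame 1: 2.2. Distance in frame 2: 4.9.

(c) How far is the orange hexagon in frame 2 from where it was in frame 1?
3.9

The orange hexagon moved from (4.4, 4.6) to (0.9, 6.4), a distance of √(3.5² + 1.8²) ≈ 3.9.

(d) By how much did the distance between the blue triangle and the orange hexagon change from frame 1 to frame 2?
+1.0

Distance in frame 1: 4.3. Distance in frame 2: 5.3.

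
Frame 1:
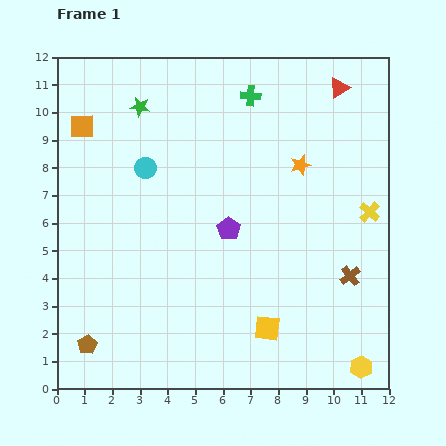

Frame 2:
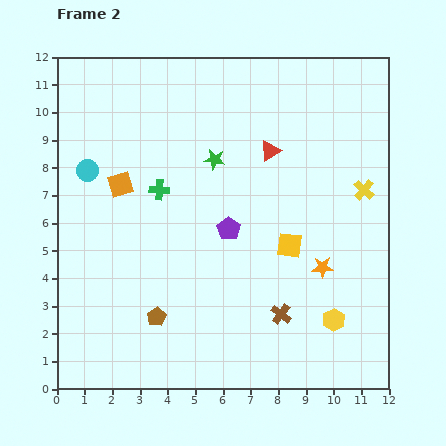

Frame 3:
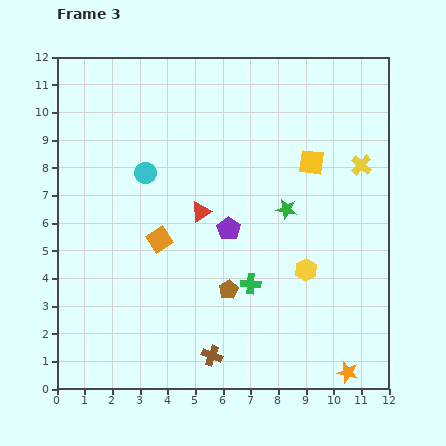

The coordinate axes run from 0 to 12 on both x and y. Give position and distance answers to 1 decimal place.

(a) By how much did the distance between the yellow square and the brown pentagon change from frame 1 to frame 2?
-1.0

Distance in frame 1: 6.5. Distance in frame 2: 5.5.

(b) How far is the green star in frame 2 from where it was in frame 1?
3.3

The green star moved from (3.0, 10.2) to (5.7, 8.3), a distance of √(2.7² + 1.9²) ≈ 3.3.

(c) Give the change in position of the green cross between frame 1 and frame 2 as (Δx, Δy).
(-3.3, -3.4)

The green cross was at (7.0, 10.6) in frame 1 and (3.7, 7.2) in frame 2.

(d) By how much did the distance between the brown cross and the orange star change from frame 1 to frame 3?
+0.5

Distance in frame 1: 4.4. Distance in frame 3: 4.9.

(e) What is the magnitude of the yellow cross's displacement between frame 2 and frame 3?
0.9

The yellow cross moved from (11.1, 7.2) to (11.0, 8.1), a distance of √(0.1² + 0.9²) ≈ 0.9.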